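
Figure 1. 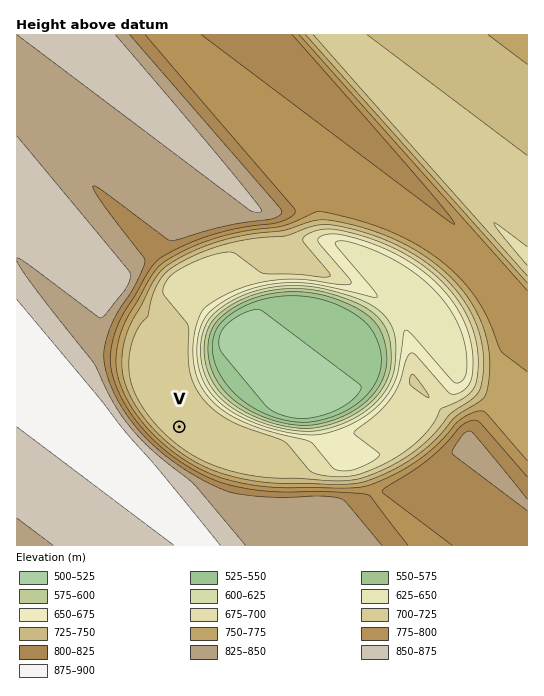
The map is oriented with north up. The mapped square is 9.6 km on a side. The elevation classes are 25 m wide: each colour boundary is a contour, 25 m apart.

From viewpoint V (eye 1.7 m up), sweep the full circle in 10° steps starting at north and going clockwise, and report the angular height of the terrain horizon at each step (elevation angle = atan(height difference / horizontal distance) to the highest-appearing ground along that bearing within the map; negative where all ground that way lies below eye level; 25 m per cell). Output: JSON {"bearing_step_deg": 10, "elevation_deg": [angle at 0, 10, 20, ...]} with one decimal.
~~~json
{"bearing_step_deg": 10, "elevation_deg": [2.0, 2.0, 2.0, 1.0, 0.9, 0.9, 0.8, 0.8, 0.6, 1.2, 1.4, 1.5, 2.8, 3.4, 4.3, 5.5, 7.0, 8.4, 9.8, 10.9, 11.7, 12.2, 12.4, 12.3, 11.9, 11.2, 10.3, 9.1, 7.8, 6.4, 5.1, 4.0, 3.5, 3.3, 3.0, 2.1]}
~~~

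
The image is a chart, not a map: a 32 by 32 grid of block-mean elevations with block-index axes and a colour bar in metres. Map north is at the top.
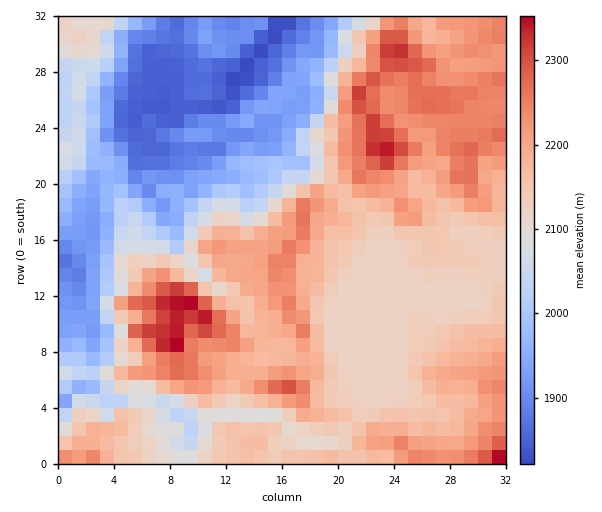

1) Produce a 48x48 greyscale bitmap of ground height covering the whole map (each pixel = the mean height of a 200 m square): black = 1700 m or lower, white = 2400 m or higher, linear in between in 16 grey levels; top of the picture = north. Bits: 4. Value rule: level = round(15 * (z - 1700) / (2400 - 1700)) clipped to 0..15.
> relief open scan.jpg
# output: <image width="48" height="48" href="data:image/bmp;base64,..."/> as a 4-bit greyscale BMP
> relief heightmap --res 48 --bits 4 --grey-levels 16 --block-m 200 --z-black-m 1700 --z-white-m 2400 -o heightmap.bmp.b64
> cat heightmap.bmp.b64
<image width="48" height="48" href="data:image/bmp;base64,Qk32BAAAAAAAAHYAAAAoAAAAMAAAADAAAAABAAQAAAAAAIAEAAATCwAAEwsAABAAAAAAAAAAAAAAABEREQAiIiIAMzMzAERERABVVVUAZmZmAHd3dwCIiIgAmZmZAKqqqgC7u7sAzMzMAN3d3QDu7u4A////AMy8yqqpmZiZmqqqmqqqqqqqqrvMy8zN3rq7uqmZmIeJmaqqmamZmpqrqry7u7vM3ZqqqqqZmId4mqqqqZmIiZqru8uru6u7zImquqqZiZd4mqqqqpiZmZmru7qqqqq7zIiqmaqZiId3iZmZmZmqqqmaqqqqqqq7vHipd6qZmHeJmIiIiJq7qqqZmqqqqqq7u1aYZ3iZh3iaqZmZqqu6qZmZmZmZqqqru1V4aId3eamrqpqrzN26qZmZmZmaqqq7u4ZWaJmZq7vLuqq7zN3KqZmZmZmqq7q7zIh3iau8zMzLy7q7u8u7qZmZmZmqu7u7u3h2eKuqu8zLu7qqqrq7qZmZmZmqqru7u2dmZ4mbzM3Lu7qqqqq7qZmZmZmqqqqqu2ZlZ4qs3u3Lu8u6qqq6mZmZmZmZqqqqq1VlVovN7u3MzMyququ6mZmZmZmZqqqqqlVVVnrd3e3d3MuqurzKmZmZmZmZmqqqqlVVV5m8ze3e3Lqqqry6mZmZmZmZmZmZmlVVabvM3u7uy7qqq8y6mZmZmZmZmZmZmlVFaKzc3u7tuqmru8uqmZmZmZmZmZmZmlRFZ4m7ze7bmZq7vMqqqZmZmZmZmZmZmkRFZ3ibzLupiqu7vMqqqZmZmZmZmZmZmURFZ4qqu6mIm7u7vMuqqpmZmZmZmZmZmURFZ4qZqqiJq7u7vMuqqpmZmZmZmZmZmTRFVomIiIequ7u7vMu6qpmZmZmaqZmZmUVVVoiIiHebu7u7u8y6qqqZmZmaqZmZmVVVVniId2eJu7qru7zLqqqpmZmZqZmZmVVVVniHZleImqmZq7vLqqqpmaqqqZmZqmVVVnd3ZVZ4iZiImrzLq6qqqry6qpqqqmZVVnd2VVZ3iIh3iazLuqqqqru6qqq7umZVVndlRWZneIdniJrMuqqrq7uqqqvLumZVVmZUVlVVZmZnd4maqqq7u7qqq7zLqndlVmVFVUVVVVZmZ3eJmqvMu7qqu8zLqndlVmREREVVZmZmZ3d4mrzMzLqqq83Lq4h2ZmQzRERERWZmZmZnmrzM3tu7u8zLu4h2ZlQzMzRERFZVVVd4mrzN7t3LvMzMu3h2VUQzNEVUREVEVWeImrzN7dy7vMzMzHiHVEMzRERVVERERVZ5qrzN3cu7zMzMzHd3ZTM0QzRFVVVURVVnmrzN3Lu7vMzMzHd3ZTMzMzMzM0VlVVVWirzNzLzMzMzMzHd2ZDMzMzMzMzRVVVVVaL3cy8zMzMzMzHiHVEMzMzNEMzNEVVVVaLzsy8zMzMzMzHiHZUMzMzNEMzMzRVVWeKzdzMzMzMzMzHeHZkQzMzM0MzIzNFVWeavN3MzMu7u7zHeIdlQzMzM0MzMzNFVWZ5q8zdzMy7u7u4iIiGUzMzNEREMjM0VVZ4mrzd7cy7u7u5mZh2QzMzNEVVQyM0RUVnir3d3Lu7zMu5mZh1RERERFVERDIzREVomrzdy6qru8zJmZmHVVRERFVERUMjRFVnmavMy6q7u7zJmZmYZlRDRFRERFQiNERWeIm8uqu7u7zA=="/>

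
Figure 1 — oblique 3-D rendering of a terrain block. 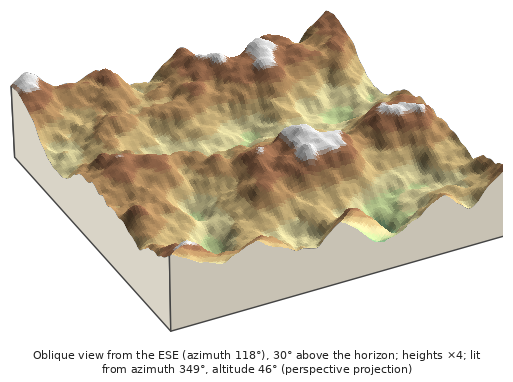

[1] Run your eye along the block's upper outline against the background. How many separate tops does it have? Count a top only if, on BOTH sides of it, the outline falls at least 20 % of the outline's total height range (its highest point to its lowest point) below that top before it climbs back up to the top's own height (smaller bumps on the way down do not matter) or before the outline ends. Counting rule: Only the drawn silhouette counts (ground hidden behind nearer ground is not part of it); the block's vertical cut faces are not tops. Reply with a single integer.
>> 1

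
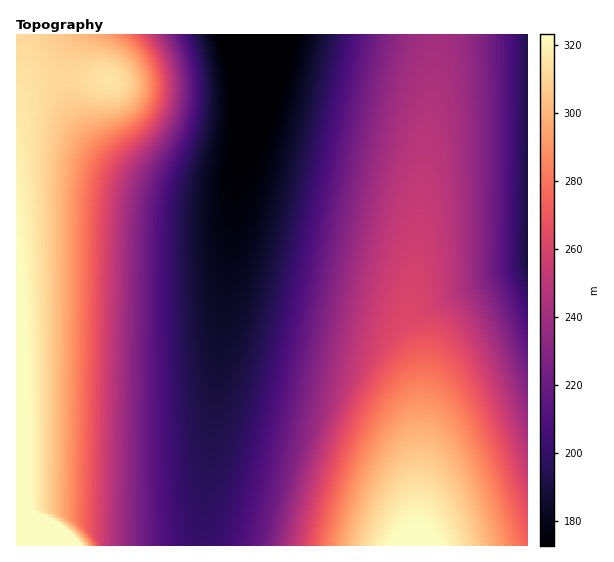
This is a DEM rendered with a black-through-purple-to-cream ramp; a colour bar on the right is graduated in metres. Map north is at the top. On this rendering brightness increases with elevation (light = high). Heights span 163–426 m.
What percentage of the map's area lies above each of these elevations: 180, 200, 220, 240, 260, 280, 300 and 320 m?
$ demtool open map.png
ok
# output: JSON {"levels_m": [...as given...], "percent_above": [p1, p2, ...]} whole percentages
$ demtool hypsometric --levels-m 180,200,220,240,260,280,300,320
{"levels_m": [180, 200, 220, 240, 260, 280, 300, 320], "percent_above": [94, 79, 65, 50, 34, 24, 15, 3]}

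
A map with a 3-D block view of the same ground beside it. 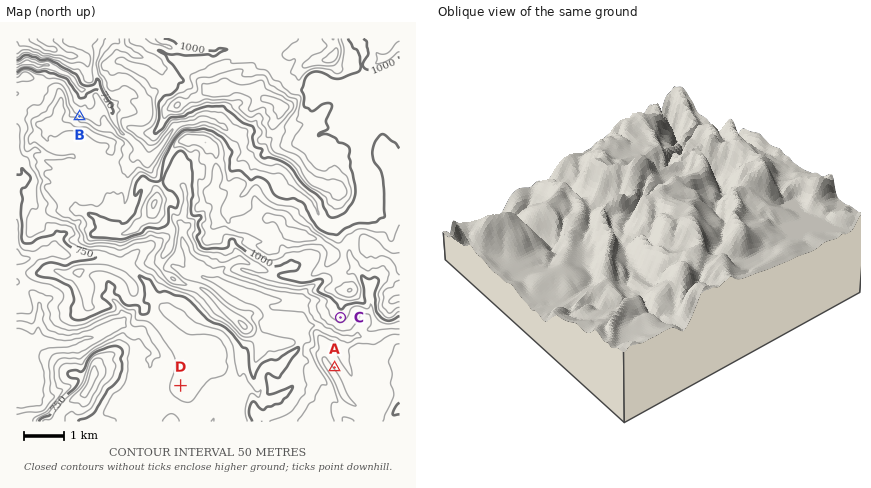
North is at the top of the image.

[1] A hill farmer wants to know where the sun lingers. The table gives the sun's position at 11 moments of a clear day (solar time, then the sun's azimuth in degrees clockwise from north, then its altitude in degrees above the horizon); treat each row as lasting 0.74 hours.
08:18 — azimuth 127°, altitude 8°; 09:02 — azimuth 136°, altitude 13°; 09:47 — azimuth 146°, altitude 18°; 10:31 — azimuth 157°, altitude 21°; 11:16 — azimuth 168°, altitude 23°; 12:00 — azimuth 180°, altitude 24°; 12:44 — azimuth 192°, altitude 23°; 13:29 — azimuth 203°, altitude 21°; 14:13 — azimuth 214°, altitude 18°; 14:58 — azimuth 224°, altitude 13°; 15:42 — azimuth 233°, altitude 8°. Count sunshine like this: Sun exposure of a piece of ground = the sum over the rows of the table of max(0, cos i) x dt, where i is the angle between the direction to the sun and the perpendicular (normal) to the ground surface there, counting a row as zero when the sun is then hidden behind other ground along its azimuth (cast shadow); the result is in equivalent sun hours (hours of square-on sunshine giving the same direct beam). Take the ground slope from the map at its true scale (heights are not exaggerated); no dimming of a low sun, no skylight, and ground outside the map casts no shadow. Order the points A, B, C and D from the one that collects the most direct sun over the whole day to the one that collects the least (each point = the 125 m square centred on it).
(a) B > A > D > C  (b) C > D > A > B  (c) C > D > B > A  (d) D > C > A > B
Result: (b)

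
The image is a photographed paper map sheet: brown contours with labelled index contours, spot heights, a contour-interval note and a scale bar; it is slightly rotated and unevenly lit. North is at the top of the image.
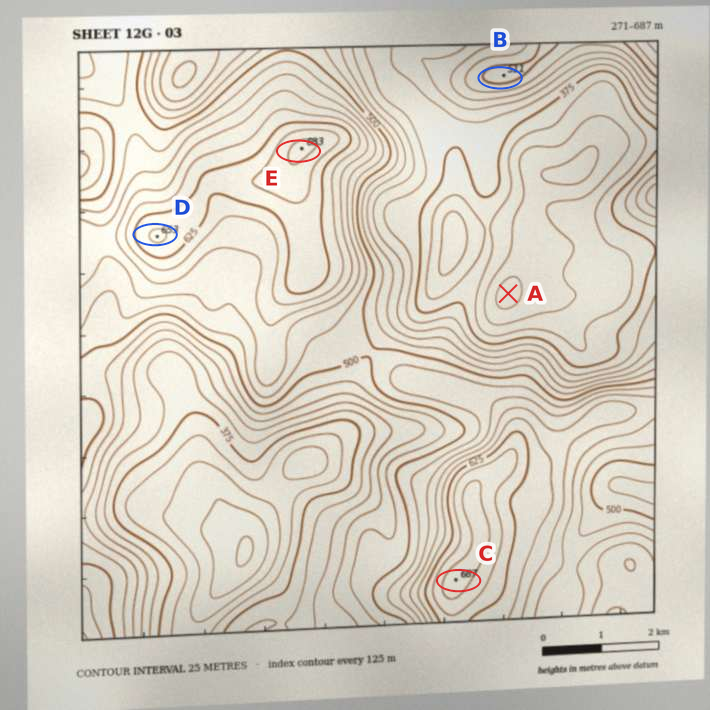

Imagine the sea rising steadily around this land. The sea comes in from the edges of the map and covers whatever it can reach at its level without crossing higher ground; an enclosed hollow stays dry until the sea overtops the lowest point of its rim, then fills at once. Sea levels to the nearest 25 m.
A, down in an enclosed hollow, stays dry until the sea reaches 375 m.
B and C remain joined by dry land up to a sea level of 400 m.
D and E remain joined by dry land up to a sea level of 625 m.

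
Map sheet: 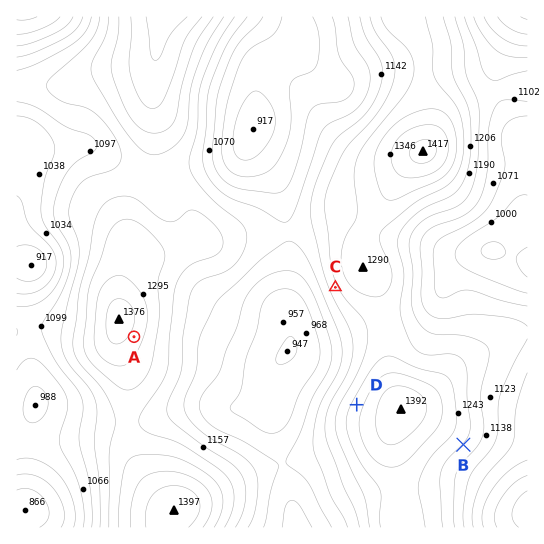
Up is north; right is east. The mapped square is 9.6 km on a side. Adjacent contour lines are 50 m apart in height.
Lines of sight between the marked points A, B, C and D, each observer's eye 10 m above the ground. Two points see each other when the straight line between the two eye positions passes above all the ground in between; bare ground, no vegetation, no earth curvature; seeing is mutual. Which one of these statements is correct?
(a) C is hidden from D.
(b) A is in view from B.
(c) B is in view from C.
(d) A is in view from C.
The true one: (d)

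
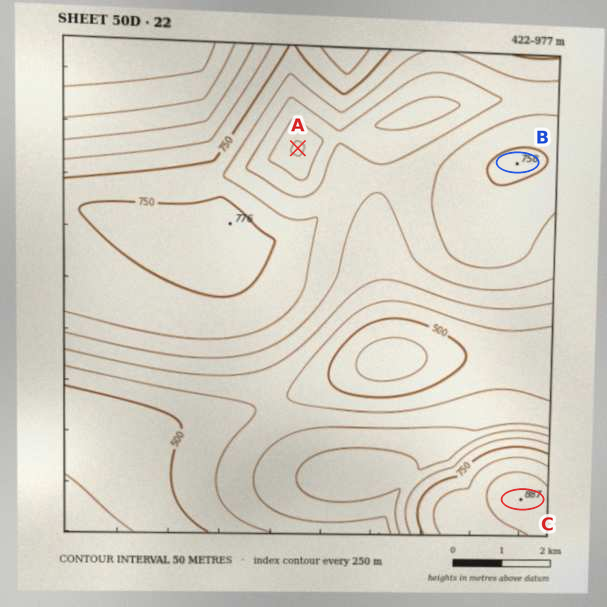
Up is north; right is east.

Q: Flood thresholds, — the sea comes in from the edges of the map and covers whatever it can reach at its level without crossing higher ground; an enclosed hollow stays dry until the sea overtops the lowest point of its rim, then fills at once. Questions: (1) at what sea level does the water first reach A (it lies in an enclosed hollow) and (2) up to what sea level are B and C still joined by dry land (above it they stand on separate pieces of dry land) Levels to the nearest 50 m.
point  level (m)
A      650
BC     550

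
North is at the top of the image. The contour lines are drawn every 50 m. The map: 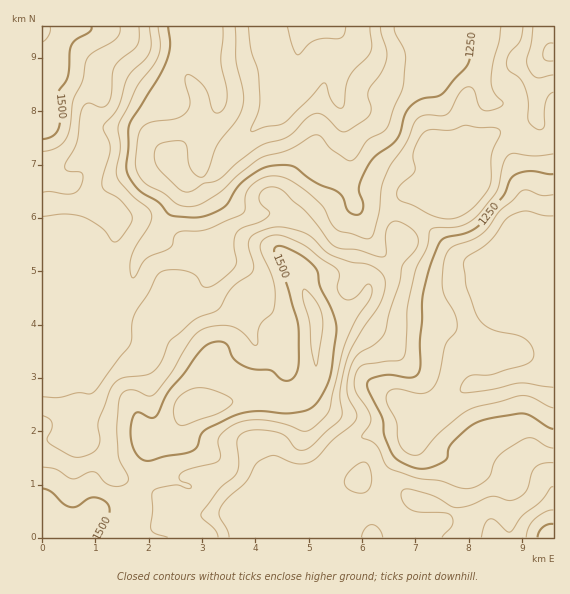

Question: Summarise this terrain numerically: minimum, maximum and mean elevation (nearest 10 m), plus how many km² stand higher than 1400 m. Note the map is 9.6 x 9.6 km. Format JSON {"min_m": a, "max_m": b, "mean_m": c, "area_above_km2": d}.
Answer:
{"min_m": 1050, "max_m": 1580, "mean_m": 1320, "area_above_km2": 23.0}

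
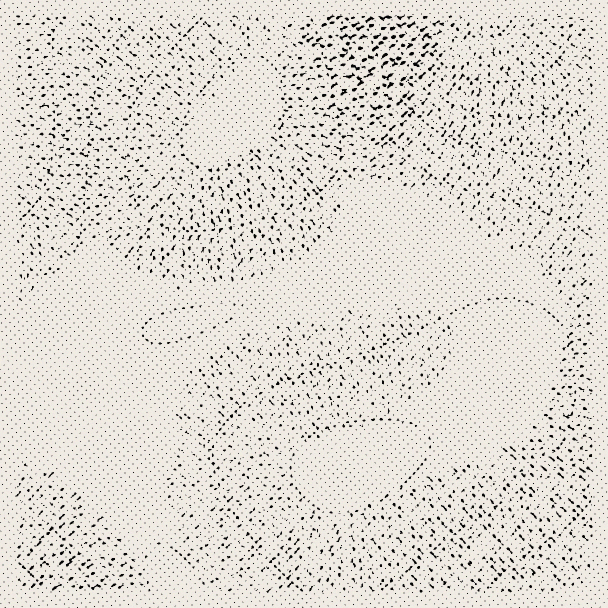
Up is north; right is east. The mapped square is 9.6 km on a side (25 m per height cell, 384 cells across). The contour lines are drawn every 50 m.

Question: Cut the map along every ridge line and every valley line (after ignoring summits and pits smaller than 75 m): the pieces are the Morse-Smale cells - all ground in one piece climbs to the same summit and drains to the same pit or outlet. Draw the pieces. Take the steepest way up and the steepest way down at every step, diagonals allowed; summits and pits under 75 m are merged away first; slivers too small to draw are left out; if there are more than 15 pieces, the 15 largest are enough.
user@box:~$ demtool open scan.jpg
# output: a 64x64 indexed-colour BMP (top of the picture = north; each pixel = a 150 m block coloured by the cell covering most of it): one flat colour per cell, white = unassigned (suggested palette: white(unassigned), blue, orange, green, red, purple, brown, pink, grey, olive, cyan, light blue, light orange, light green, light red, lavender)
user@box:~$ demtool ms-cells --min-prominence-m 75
<image width="64" height="64" href="data:image/bmp;base64,Qk12CAAAAAAAAHYAAAAoAAAAQAAAAEAAAAABAAQAAAAAAAAIAAATCwAAEwsAABAAAAAAAAAA////ALR3HwAOf/8ALKAsACgn1gC9Z5QAS1aMAMJ34wB/f38AIr28AM++FwDox64AeLv/AIrfmACWmP8A1bDFAFVVVVVVVVVVVREREREREREREUREREREREREREREREREVVVVVVVVVVVRERERERERERERRERERERERERERERERERVVVVVVVVVVVERERERERERERFERERERERERERERERERFVVVVVVVVVVEREREREREREREUREREREREREREREREREVVVVVVVVVVURERERERERERERRERERERERERERERERERVVVVVVVVVURERERERERERERFERERERERERERERERERFVVVVVVVVVREREREREREREREUREREREREREREREREREVVVVVVVVVRERERERERERERERRERERERERERERERERERVVVVVVVVVERERERERERERERFERERERERERERERERERFVVVVVVVVEREREREREREREREUREREREREREREREREREVVVVVVVVURERERERERERERERRERERERERERERERERERVVVVVVVURERERERERERERERFERERERERERERERERERFVVVVVVVREREREREREREREREUREREREREREREREREREVVVVVVVRERERERERERERERERRERERERERERERERERERVVVVVVVERERERERERERERERERRERERERERERERERERFVVVVVVERERERERERERERERERERFEREREREREREREREVVVVVVUREREREREREREREREREREREURERERERERERERVVVVVVRERERERERERERERERERERERERRERERERERERFVVVVVVERERERERERERERERERERERERETREREREREREVVVVVVUREREREREREREREREREREREREREzRERERERERVVVVVVRERERERERERERERERERERERERERM0RERERERFVVVVVVERERERERERERERERERERERERERETM0REREREVVVVVVVRERERERERERERERERERERERERERMzNERERERVVVVVVVEREREREREREREREREREREREREREzMzNERERFVVVVVVVRERERERERERERERERERERERERETMzMzM0REVVVVVVVVERERERERERERERERERERERERERMzMzMzMzNVVVVVVVVREREREREREREREREREREREREREzMzMzMzM1VVVVVVVVURERERERERERERERERERERERETMzMzMzMzVVVVVVVVVVERERERERERERERERERERERETMzMzMzMzNVVVVVVVVSIiERERERERERERERERERERERMzMzMzMzM1VVVVVVVSIiIiIhEREREREREREREREREREzMzMzMzMzVVVVVVUiIiIiIiIiIREREREREREREREREzMzMzMzMzNVVVVVUiIiIiIiIiIiIiERERERERERERETMzMzMzMzM1VVVVUiIiIiIiIiIiIiIiIRERERERERETMzMzMzMzMzVVVVUiIiIiIiIiIiIiIiIiIhERERERERMzMzMzMzMzNVVVUiIiIiIiIiIiIiIiIiIiIhERERERMzMzMzMzMzM1VVUiIiIiIiIiIiIiIiIiIiIiIRERERMzMzMzMzMzMzVVUiIiIiIiIiIiIiIiIiIiIiIiERERMzMzMzMzMzMzNVVSIiIiIiIiIiIiIiIiIiIiIiIhERMzMzMzMzMzMzM1VSIiIiIiIiIiIiIiIiIiIiIiIiIRMzMzMzMzMzMzMzVSIiIiIiIiIiIiIiIiIiIiIiIiIiMzMzMzMzMzMzMzNSIiIiIiIiIiIiIiIiIiIiIiIiIiZjMzMzMzMzMzMzMyIiIiIiIiIiIiIiIiIiIiIiIiImZmYzMzMzMzMzMzMzIiIiIiIiIiIiIiIiIiIiIiIiImZmZmMzMzMzMzMzMzMiIiIiIiIiIiIiIiIiIiIiIiImZmZmYzMzMzMzMzMzMyIiIiIiIiIiIiIiIiIiIiIiImZmZmZmMzMzMzMzMzMzIiIiIiIiIiIiIiIiIiIiIiJmZmZmZmYzMzMzMzMzMzMiIiIiIiIiIiIiIiIiIiIiJmZmZmZmZmMzMzMzMzMzMyIiIiIiIiIiIiIiIiIiIiZmZmZmZmZmYzMzMzMzMzMzIiIiIiIiIiIiIiIiIiIiZmZmZmZmZmZmMzMzMzMzMzMiIiIiIiIiIiIiIiIiImZmZmZmZmZmZmYzMzMzMzMzMyIiIiIiIiIiIiIiIiImZmZmZmZmZmZmZmMzMzMzMzMzIiIiIiIiIiIiIiIiJmZmZmZmZmZmZmZmYzMzMzMzMzMiIiIiIiIiIiIiIiImZmZmZmZmZmZmZmZmMzMzMzMzMyIiIiIiIiIiIiIiIiZmZmZmZmZmZmZmZmYzMzMzMzMzIiIiIiIiIiIiIiIiImZmZmZmZmZmZmZmZjMzMzMzMzMiIiIiIiIiIiIiIiIiZmZmZmZmZmZmZmZmYzMzMzMzMyIiIiIiIiIiIiIiIiImZmZmZmZmZmZmZmZjMzMzMzMzIiIiIiIiIiIiIiIiIiZmZmZmZmZmZmZmZmMzMzMzMzMiIiIiIiIiIiIiIiIiJmZmZmZmZmZmZmZmYzMzMzMzMyIiIiIiIiIiIiIiIiImZmZmZmZmZmZmZmZjMzMzMzMzIiIiIiIiIiIiIiIiIiZmZmZmZmZmZmZmZmYzMzMzMzMiIiIiIiIiIiIiIiIiJmZmZmZmZmZmZmZmZjMzM3d3dyIiIiIiIiIiIiIiIiIiZmZmZmZmZmZmZmZmMzd3d3d3"/>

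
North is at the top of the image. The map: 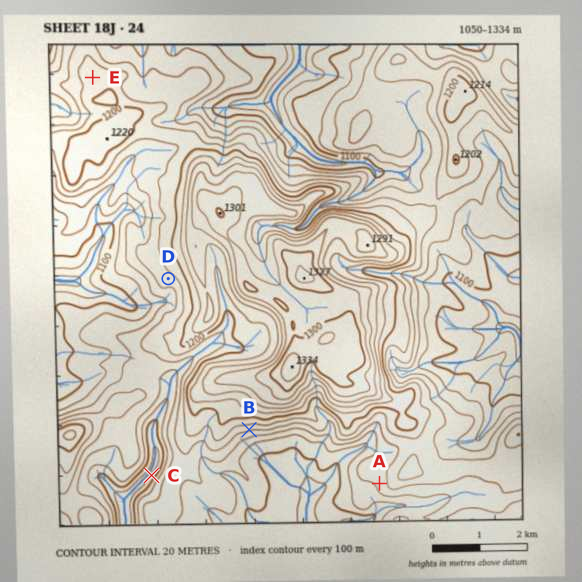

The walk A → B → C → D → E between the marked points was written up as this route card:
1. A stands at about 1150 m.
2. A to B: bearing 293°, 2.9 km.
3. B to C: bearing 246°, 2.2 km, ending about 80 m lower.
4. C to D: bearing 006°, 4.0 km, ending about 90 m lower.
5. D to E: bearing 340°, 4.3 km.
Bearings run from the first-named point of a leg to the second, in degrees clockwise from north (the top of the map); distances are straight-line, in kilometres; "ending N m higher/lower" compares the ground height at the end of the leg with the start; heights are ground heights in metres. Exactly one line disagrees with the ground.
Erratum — Line 4: it should read "ending about 90 m higher".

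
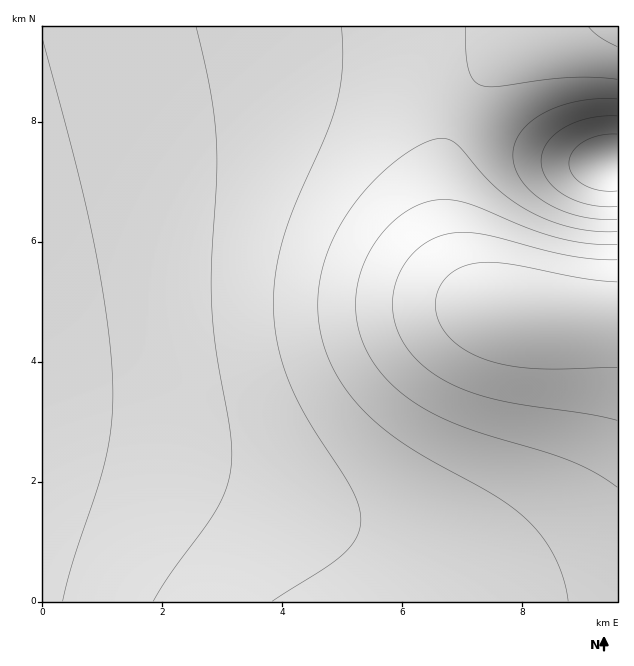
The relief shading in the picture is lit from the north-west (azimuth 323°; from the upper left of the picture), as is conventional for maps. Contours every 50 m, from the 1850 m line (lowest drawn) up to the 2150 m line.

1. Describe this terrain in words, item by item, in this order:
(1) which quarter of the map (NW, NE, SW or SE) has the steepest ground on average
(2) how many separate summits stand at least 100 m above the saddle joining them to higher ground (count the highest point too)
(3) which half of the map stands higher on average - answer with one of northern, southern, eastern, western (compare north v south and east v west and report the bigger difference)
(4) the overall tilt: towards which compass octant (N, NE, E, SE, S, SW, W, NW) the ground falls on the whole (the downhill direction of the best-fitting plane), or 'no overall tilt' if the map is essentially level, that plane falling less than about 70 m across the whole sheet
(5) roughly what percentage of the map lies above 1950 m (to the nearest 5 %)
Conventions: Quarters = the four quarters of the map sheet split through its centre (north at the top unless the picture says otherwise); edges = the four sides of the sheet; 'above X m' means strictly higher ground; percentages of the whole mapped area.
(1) The north-east quarter is the steepest part of the map.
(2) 1 summit rises at least 100 m above its surroundings.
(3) Taken as a whole, the eastern half is higher than the western.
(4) Overall the map slopes down towards the west.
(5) About 50 % of the map lies above 1950 m.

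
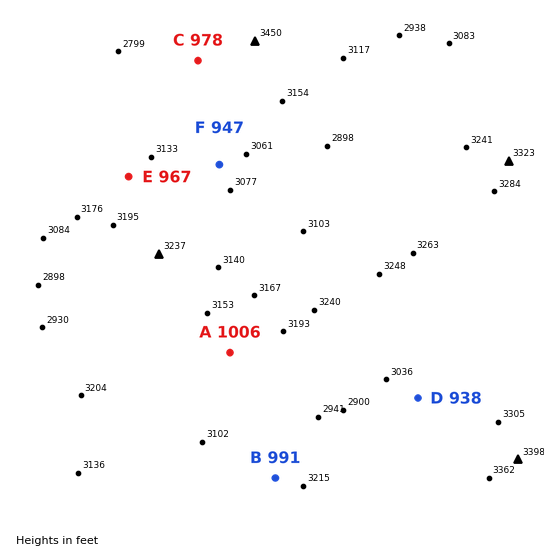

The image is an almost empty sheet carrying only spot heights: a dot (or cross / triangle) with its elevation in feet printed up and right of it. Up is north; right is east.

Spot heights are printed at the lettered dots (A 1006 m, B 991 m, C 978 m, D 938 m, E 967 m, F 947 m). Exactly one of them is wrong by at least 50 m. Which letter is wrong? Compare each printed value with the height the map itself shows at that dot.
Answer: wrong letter A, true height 944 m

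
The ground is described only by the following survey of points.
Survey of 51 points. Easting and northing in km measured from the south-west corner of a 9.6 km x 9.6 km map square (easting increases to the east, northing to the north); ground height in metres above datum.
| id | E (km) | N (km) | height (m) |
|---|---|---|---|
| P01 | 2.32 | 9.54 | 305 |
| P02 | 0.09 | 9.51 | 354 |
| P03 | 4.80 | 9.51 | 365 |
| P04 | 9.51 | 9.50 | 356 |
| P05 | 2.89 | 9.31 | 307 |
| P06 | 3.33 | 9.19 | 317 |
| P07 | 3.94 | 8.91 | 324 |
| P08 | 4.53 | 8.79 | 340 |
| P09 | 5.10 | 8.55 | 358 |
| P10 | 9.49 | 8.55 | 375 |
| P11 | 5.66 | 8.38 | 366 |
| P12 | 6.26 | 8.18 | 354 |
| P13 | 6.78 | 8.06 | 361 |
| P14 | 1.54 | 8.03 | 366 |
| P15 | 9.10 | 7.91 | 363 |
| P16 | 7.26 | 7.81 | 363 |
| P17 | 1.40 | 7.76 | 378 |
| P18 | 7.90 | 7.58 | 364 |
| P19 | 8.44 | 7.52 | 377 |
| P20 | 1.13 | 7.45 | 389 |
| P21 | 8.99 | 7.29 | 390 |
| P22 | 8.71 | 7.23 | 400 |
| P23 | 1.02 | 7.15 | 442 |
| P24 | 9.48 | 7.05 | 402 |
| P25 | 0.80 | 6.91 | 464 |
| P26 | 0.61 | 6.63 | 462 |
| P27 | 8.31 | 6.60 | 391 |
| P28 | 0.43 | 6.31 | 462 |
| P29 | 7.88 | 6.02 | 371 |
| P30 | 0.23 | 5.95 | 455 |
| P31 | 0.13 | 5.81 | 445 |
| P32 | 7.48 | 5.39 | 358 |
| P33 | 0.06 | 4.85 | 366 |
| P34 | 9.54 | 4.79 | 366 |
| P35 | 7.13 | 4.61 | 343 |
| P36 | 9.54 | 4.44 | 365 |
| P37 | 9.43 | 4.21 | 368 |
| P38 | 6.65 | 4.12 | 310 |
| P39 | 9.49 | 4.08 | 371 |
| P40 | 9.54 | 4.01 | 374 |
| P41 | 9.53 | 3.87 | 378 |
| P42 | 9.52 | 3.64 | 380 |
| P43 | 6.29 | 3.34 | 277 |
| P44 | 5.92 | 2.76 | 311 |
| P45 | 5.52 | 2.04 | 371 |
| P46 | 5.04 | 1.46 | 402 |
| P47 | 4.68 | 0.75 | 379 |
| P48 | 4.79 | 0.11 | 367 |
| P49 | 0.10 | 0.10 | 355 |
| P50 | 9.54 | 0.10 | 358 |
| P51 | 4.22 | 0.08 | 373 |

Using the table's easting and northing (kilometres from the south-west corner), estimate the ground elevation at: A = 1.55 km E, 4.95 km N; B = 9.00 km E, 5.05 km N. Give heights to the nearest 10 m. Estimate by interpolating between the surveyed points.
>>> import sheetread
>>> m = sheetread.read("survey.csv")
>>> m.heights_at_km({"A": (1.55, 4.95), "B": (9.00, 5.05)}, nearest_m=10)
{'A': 360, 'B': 370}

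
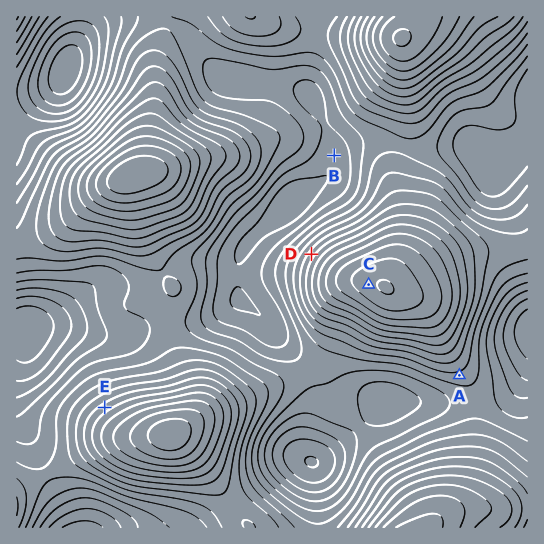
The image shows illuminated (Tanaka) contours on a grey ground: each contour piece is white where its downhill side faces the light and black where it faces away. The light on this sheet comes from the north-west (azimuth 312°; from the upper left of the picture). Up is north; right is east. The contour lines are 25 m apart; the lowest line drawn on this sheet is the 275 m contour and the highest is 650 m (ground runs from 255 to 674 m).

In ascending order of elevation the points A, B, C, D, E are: B A D E C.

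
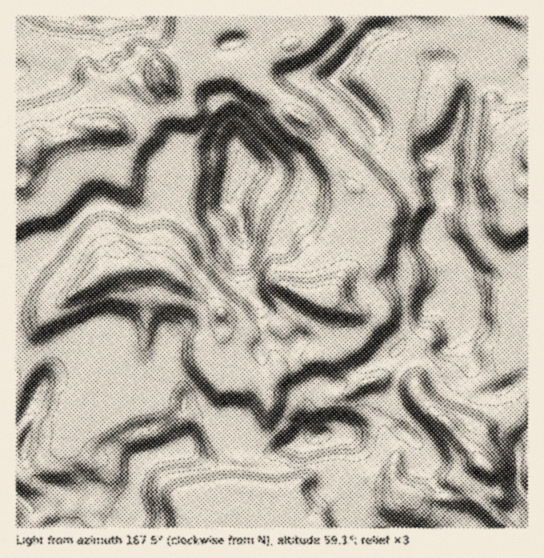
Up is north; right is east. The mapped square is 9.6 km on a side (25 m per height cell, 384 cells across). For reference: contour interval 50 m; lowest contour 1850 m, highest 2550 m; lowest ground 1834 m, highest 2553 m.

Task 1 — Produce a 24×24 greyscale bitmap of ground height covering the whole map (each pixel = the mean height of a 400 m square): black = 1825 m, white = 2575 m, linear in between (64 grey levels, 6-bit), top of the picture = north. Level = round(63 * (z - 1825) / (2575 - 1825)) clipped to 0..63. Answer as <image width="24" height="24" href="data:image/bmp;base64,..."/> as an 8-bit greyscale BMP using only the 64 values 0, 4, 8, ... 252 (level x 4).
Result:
<image width="24" height="24" href="data:image/bmp;base64,Qk12BgAAAAAAADYEAAAoAAAAGAAAABgAAAABAAgAAAAAAEACAAATCwAAEwsAAAABAAAAAAAAAAAAAAEBAQACAgIAAwMDAAQEBAAFBQUABgYGAAcHBwAICAgACQkJAAoKCgALCwsADAwMAA0NDQAODg4ADw8PABAQEAAREREAEhISABMTEwAUFBQAFRUVABYWFgAXFxcAGBgYABkZGQAaGhoAGxsbABwcHAAdHR0AHh4eAB8fHwAgICAAISEhACIiIgAjIyMAJCQkACUlJQAmJiYAJycnACgoKAApKSkAKioqACsrKwAsLCwALS0tAC4uLgAvLy8AMDAwADExMQAyMjIAMzMzADQ0NAA1NTUANjY2ADc3NwA4ODgAOTk5ADo6OgA7OzsAPDw8AD09PQA+Pj4APz8/AEBAQABBQUEAQkJCAENDQwBEREQARUVFAEZGRgBHR0cASEhIAElJSQBKSkoAS0tLAExMTABNTU0ATk5OAE9PTwBQUFAAUVFRAFJSUgBTU1MAVFRUAFVVVQBWVlYAV1dXAFhYWABZWVkAWlpaAFtbWwBcXFwAXV1dAF5eXgBfX18AYGBgAGFhYQBiYmIAY2NjAGRkZABlZWUAZmZmAGdnZwBoaGgAaWlpAGpqagBra2sAbGxsAG1tbQBubm4Ab29vAHBwcABxcXEAcnJyAHNzcwB0dHQAdXV1AHZ2dgB3d3cAeHh4AHl5eQB6enoAe3t7AHx8fAB9fX0Afn5+AH9/fwCAgIAAgYGBAIKCggCDg4MAhISEAIWFhQCGhoYAh4eHAIiIiACJiYkAioqKAIuLiwCMjIwAjY2NAI6OjgCPj48AkJCQAJGRkQCSkpIAk5OTAJSUlACVlZUAlpaWAJeXlwCYmJgAmZmZAJqamgCbm5sAnJycAJ2dnQCenp4An5+fAKCgoAChoaEAoqKiAKOjowCkpKQApaWlAKampgCnp6cAqKioAKmpqQCqqqoAq6urAKysrACtra0Arq6uAK+vrwCwsLAAsbGxALKysgCzs7MAtLS0ALW1tQC2trYAt7e3ALi4uAC5ubkAurq6ALu7uwC8vLwAvb29AL6+vgC/v78AwMDAAMHBwQDCwsIAw8PDAMTExADFxcUAxsbGAMfHxwDIyMgAycnJAMrKygDLy8sAzMzMAM3NzQDOzs4Az8/PANDQ0ADR0dEA0tLSANPT0wDU1NQA1dXVANbW1gDX19cA2NjYANnZ2QDa2toA29vbANzc3ADd3d0A3t7eAN/f3wDg4OAA4eHhAOLi4gDj4+MA5OTkAOXl5QDm5uYA5+fnAOjo6ADp6ekA6urqAOvr6wDs7OwA7e3tAO7u7gDv7+8A8PDwAPHx8QDy8vIA8/PzAPT09AD19fUA9vb2APf39wD4+PgA+fn5APr6+gD7+/sA/Pz8AP39/QD+/v4A////AKCssKywtJBMQEBAPDxAWHx4aFxkdHBceKikrKistIhIQEBAQEBMcHx0UEhYVERIjIyQkJiYtJh8bGBcZGRgeHx4WGhsSCwwmJyAfISUrLS0pHx4fJSonJSEdHh4RCBInJyEfHyEjJSklHx8eIi4xLSQgIBcLDhkjJyQfHx8fICIgHh0WGyIjIyAfGg8TGh8fJScfHx8fHyAdEhIRFx4eGxodExggIiMhICMfHx8fHx4UEBASEhUWFxwdGx4jJSAgHh4fHx8dHR0SDxAUFBMQEBUfHyIrKCAfGhQaHh8bGhwTDQ8UEREODQ8XIScuLSIfGRANERUTEhIPDRUaDwcCBg4UIi0uLSEfHhMNBQkMDQoOFyAXCAcFCREYICouLCIfHxwRCQUGCAsVJCwfFREPDhAWISsuKB8fHR8aDwwPDxEcKzMoHhcREBATIy4rIRoXERQbGRYcHB0jMTgrIB0UEBARHiwnHhQQDg8SGxoZHh8kNzswJh8XDw8THiorHRIPCQ4QERAUHh8iNT01Kx8VDxEbICsrGhAOBAoODw8RHB8iMzw0JhoQERsfIiwrHREMCQoKBwcOFBweLjUmFw4RGyEhISQqHhIPExAOCwwQEBAUIiYaDw4ZISYgHx8nIBcVHhwXEBAPCgwTGhYRExsiJiIfHyAiIB0fIB8dFBQPBg0QEBAQFh0kJiAfHyEgHx8fHx8eHh4WExEQEhIQDxEaJCMfHx8fHx8fISYoKSgmIBMPEBAQDxARHSQjHx4fHx4dA=="/>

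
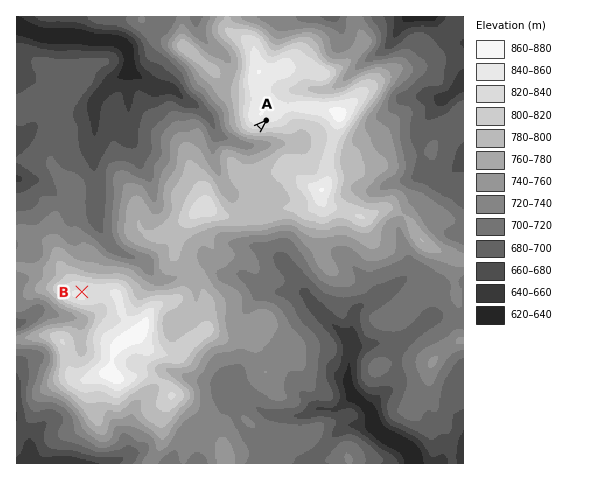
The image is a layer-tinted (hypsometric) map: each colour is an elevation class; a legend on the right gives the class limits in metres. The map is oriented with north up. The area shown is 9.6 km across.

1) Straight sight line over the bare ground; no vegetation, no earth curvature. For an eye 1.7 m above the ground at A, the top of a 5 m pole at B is in view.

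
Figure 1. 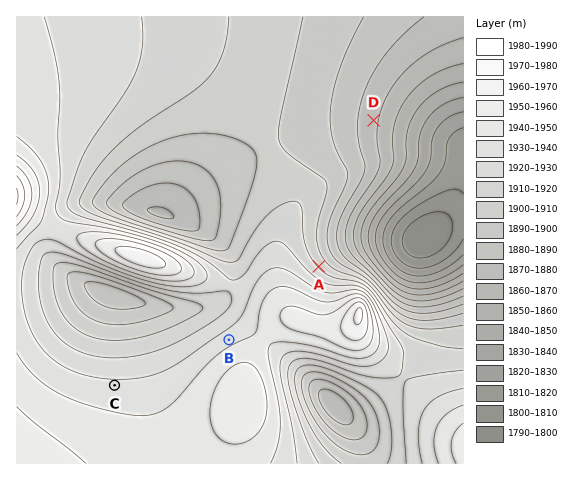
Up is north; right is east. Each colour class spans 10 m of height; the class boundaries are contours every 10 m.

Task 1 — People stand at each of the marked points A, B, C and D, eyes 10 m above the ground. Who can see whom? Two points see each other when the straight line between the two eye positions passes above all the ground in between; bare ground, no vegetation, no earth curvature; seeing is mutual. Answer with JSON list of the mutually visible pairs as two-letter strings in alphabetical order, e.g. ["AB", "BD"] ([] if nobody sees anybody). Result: ["AD", "BC"]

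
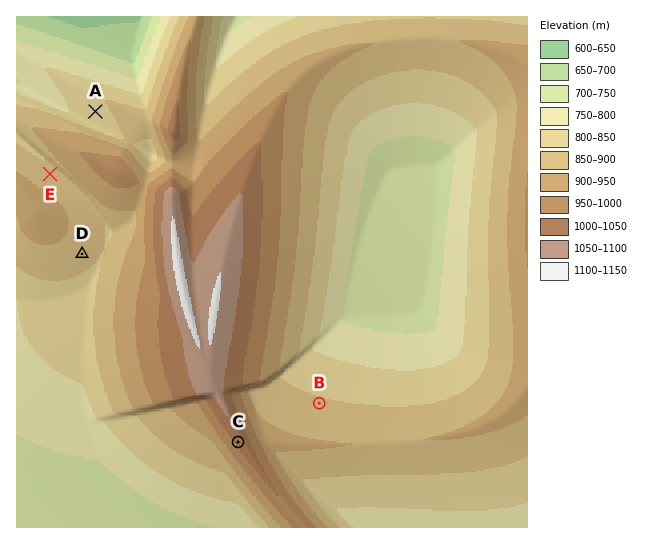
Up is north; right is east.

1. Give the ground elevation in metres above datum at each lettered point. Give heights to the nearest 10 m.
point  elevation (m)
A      830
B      860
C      1020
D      870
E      860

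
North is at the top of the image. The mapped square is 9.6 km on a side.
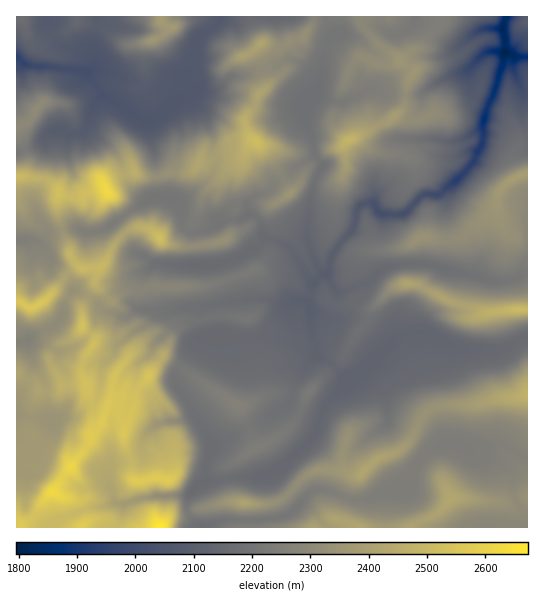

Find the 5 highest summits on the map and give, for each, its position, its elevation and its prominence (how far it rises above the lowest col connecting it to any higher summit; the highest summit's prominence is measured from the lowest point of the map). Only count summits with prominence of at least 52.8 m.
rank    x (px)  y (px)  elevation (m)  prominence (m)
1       53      491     2625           130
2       107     191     2622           280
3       135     481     2572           86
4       33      307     2557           184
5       82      326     2538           66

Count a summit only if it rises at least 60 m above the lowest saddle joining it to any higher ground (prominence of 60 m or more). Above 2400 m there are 13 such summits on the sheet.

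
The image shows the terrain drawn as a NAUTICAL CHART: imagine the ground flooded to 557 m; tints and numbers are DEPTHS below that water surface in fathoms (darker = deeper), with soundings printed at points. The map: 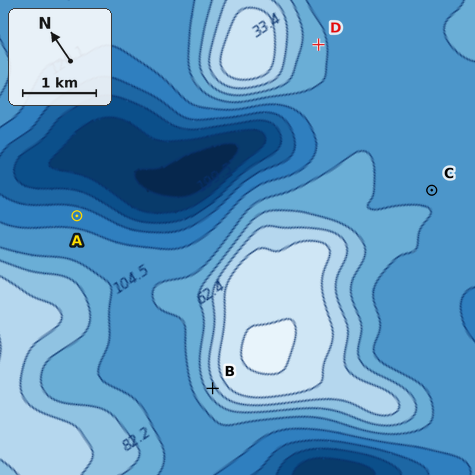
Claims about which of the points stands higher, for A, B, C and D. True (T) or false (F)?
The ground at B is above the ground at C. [T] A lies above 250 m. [T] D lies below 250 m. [F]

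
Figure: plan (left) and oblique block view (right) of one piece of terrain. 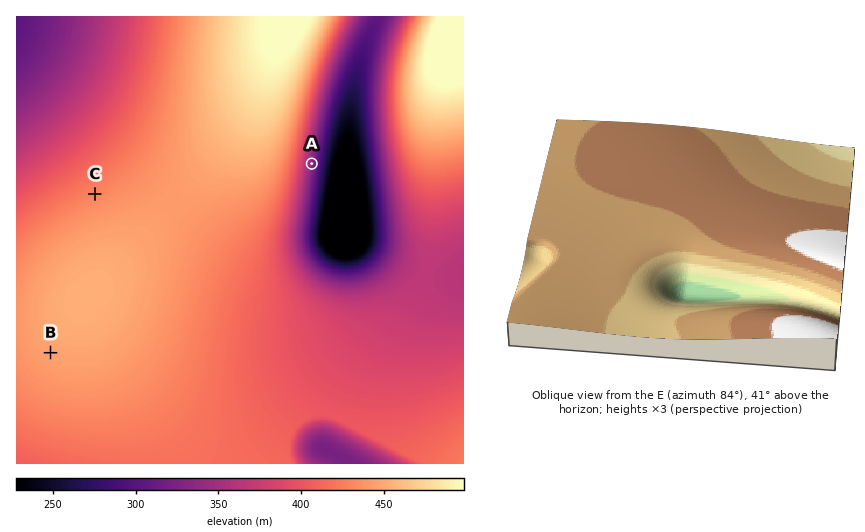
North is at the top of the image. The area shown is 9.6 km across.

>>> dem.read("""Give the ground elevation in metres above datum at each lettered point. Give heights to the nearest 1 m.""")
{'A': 334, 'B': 446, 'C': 429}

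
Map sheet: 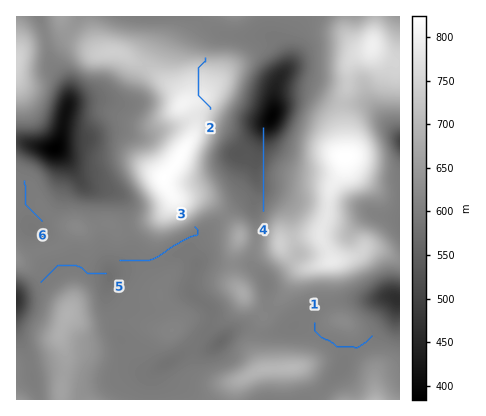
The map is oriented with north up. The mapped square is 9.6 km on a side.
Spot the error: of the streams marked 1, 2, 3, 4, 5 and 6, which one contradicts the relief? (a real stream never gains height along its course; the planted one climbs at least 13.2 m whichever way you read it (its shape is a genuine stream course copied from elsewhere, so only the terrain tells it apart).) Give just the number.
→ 2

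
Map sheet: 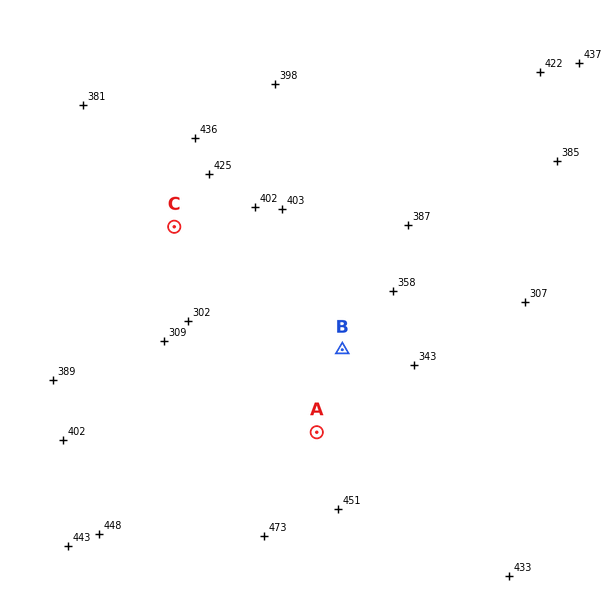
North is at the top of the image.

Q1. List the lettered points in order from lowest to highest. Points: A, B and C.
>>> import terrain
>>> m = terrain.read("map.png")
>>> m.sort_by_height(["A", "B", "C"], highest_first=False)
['B', 'C', 'A']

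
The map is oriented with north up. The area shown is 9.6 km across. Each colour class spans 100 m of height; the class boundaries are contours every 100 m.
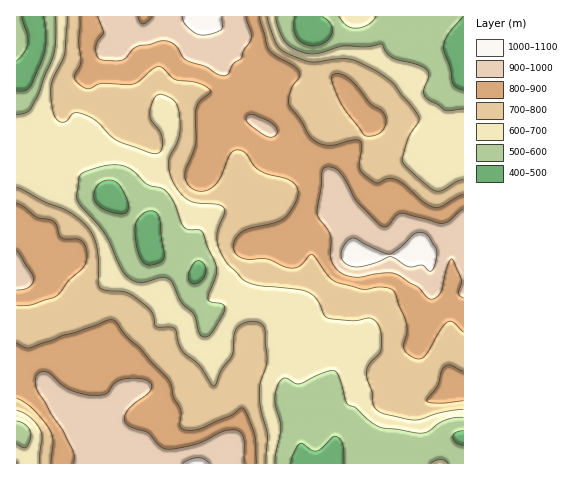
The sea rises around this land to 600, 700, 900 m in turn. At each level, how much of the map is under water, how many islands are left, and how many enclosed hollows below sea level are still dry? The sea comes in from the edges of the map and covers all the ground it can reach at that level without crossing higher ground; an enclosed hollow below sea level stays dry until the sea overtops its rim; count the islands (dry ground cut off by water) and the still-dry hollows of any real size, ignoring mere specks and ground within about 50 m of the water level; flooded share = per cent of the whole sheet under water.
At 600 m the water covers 11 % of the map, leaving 0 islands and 1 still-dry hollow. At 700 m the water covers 37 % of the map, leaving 0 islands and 0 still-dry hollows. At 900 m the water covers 87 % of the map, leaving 0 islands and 0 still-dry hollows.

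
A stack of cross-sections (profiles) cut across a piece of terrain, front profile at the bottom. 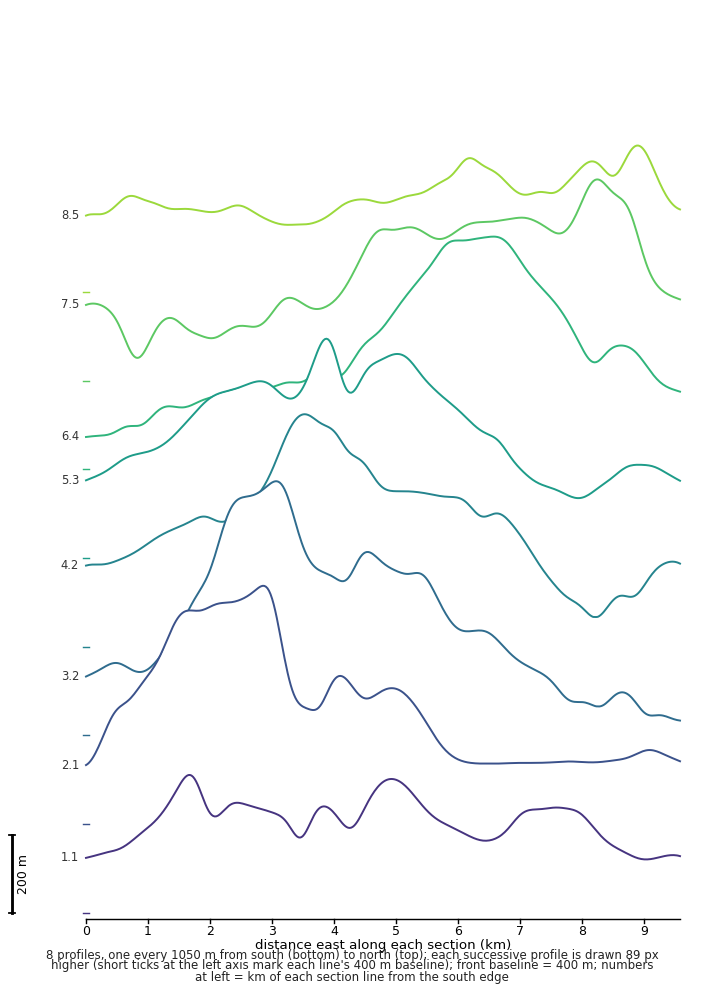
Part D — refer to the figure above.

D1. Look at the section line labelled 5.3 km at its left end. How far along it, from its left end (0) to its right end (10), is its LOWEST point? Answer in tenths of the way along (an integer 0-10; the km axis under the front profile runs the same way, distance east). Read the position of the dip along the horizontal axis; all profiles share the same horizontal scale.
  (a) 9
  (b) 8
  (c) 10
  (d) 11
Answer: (b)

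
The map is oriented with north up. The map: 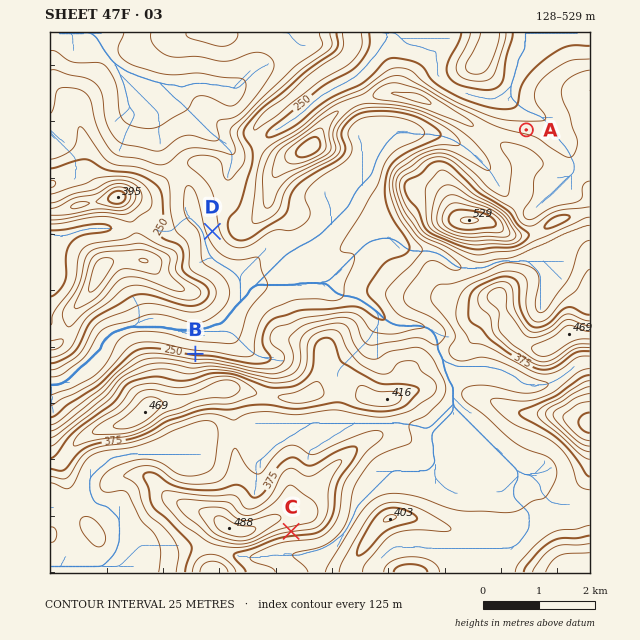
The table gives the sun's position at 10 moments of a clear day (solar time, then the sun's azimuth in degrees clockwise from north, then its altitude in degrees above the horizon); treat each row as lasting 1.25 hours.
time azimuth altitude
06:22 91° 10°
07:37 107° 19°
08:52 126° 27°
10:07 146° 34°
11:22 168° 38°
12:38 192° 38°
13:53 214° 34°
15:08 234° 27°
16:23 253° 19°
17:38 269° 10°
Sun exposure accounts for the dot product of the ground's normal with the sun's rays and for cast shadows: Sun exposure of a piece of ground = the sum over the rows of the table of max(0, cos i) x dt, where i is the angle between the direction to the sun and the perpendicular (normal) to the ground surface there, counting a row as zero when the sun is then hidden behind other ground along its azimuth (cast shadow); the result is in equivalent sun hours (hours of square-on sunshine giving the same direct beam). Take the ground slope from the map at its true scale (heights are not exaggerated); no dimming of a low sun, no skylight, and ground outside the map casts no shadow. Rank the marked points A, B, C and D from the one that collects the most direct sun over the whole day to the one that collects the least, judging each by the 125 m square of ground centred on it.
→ C > D > A > B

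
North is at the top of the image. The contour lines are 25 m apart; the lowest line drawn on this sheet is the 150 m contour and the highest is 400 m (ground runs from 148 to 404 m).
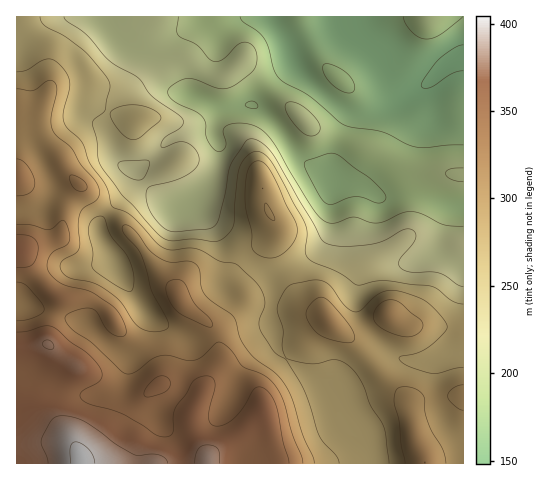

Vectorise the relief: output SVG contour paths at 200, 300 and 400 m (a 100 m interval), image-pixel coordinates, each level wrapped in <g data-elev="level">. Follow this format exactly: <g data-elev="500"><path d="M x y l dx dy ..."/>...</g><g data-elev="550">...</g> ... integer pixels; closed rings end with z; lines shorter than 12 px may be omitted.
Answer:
<g data-elev="200"><path d="M463 226l-19-1-21-11-12-3-9 2-16 8-8 2-8-1-16-5-18 6-8 0-7-4-7-8-39-66-8-10-7-6-16-6-9 0-7 2-4 2-1 4 3 12-1 4-4 4-6-1-8-12-1-14-4-7-6-5-23-11-5-6 0-5 8-7 12-5 8 2 22 8 7 1 6-2 22-17 4-8-1-9-5-9-8-2-6 3-15 15-5 2-5-1-16-16-18-10-1-4 1-14"/><path d="M463 168l-12 1-6 4 2 3 3 3 13 3"/><path d="M308 136l6 0 5-4 1-5-2-5-8-10-9-7-8-3-6 0-2 6 4 9 10 13z"/></g><g data-elev="300"><path d="M314 463l-1-7-11-23-9-33-6-12-10-14-21-14-8-10-8-11-4-18-4-6-20-14-7-7-4-8-2-16-4-6-7-3-17 1-10-3-12-9-16-21-6-4-4 1-1 3 2 5 13 14 4 7 11 36 16 31 1 4-2 3-10 3-11-1-8-5-18-25-17-13-12-6-21-4-7-5-3-6 1-4 3-4 12-6 3-5-1-24 2-11 4-6 13-8 2-4 0-6-4-9-15-16-8-16-15-11-5-7-1-13 6-27-2-7-3-3-4 1-12 8-4 2-15-2"/><path d="M446 463l-3-14-11-17-5-12-2-9-2-15-7-7-11-2-8 2-3 11 5 20 2 25 4 18"/><path d="M463 385l-10 3-5 8 1 3 4 5 6 5 4 1"/><path d="M342 342l7 1 5-2 1-5-3-7-24-29-6-3-6 2-6 6-3 6-1 5 3 6 5 8 6 5z"/><path d="M402 336l8 1 7-3 5-6 0-6-24-20-8-2-7 2-8 9-2 5 1 5 10 9z"/><path d="M271 220l3 1 0-4-5-11-4-3 0 9z"/></g><g data-elev="400"><path d="M95 463l-2-7-4-7-7-5-6-2-3 1-3 4 1 16"/></g>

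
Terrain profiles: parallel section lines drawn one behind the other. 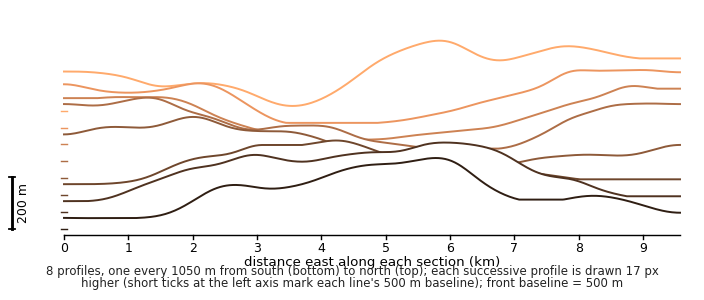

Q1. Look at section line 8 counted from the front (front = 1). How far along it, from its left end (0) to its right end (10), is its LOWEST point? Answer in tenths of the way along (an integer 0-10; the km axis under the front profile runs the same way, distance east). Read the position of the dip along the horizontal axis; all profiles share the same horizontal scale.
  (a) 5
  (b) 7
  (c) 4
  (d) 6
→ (c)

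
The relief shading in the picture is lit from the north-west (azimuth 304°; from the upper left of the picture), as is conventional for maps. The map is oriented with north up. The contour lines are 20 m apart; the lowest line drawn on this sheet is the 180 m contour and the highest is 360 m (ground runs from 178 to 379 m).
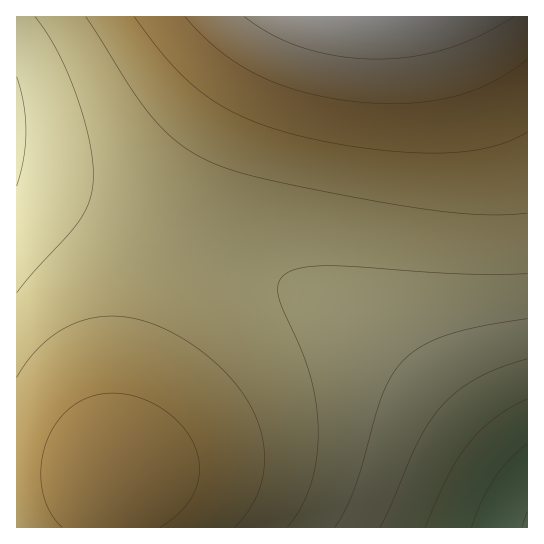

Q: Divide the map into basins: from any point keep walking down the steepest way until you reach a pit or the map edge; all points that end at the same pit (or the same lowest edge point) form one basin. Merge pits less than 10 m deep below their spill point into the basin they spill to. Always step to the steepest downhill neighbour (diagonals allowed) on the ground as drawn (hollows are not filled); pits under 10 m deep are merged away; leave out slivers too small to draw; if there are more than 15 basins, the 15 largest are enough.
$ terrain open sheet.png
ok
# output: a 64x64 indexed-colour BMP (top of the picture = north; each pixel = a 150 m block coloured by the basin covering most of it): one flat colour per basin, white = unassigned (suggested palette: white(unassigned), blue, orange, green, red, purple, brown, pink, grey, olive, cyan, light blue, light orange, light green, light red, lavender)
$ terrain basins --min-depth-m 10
<image width="64" height="64" href="data:image/bmp;base64,Qk12CAAAAAAAAHYAAAAoAAAAQAAAAEAAAAABAAQAAAAAAAAIAAATCwAAEwsAABAAAAAAAAAA////ALR3HwAOf/8ALKAsACgn1gC9Z5QAS1aMAMJ34wB/f38AIr28AM++FwDox64AeLv/AIrfmACWmP8A1bDFABERERERERERERERERERERERERERERERERERERERERERERERERERERERERERERERERERERERERERERERERERERERERERERERERERERERERERERERERERERERERERERERERERERERERERERERERERERERERERERERERERERERERERERERERERERERERERERERERERERERERERERERERERERERERERERERERERERERERERERERERERERERERERERERERERERERERERERERERERERERERERERERERERERERERERIiIiIiIiIREREREREREREREREREREREREREREREREREiIiIiIiIhERERERERERERERERERERERERERERERERESIiIiIiIiERERERERERERERERERERERERERERERERERIiIiIiIiIREREREREREREREREREREREREREREREREREiIiIiIiIhERERERERERERERERERERERERERERERERESIiIiIiIiERERERERERERERERERERERERERERERERERIiIiIiIiIREREREREREREREREREREREREREREREREREiIiIiIiIhERERERERERERERERERERERERERERERERESIiIiIiIiERERERERERERERERERERERERERERERERERIiIiIiIiIREREREREREREREREREREREREREREREREREiIiIiIiIiERERERERERERERERERERERERERERERERESIiIiIiIiIRERERERERERERERERERERERERERERERERIiIiIiIiIhEREREREREREREREREREREREREREREREREiIiIiIiIiERERERERERERERERERERERERERERERERESIiIiIiIiIRERERERERERERERERERERERERERERERERIiIiIiIiIiEREREREREREREREREREREREREREREREREiIiIiIiIiIRERERERERERERERERERERERERERERERESIiIiIiIiIhERERERERERERERERERERERERERERERERIiIiIiIiIiEREREREREREREREREREREREREREREREREiIiIiIiIiIRERERERERERERERERERERERERERERERESIiIiIiIiIiERERERERERERERERERERERERERERERERIiIiIiIiIiIREREREREREREREREREREREREREREREREiIiIiIiIiIhERERERERERERERERERERERERERERERESIiIiIiIiIiIRERERERERERERERERERERERERERERERIiIiIiIiIiIhEREREREREREREREREREREREREREREREiIiIiIiIiIiERERERERERERERERERERERERERERERESIiIiIiIiIiIhERERERERERERERERERERERERERERERIiIiIiIiIiIiEREREREREREREREREREREREREREREREiIiIiIiIiIiIRERERERERERERERERERERERERERERESIiIiIiIiIiIiERERERERERERERERERERERERERERERIiIiIiIiIiIiIREREREREREREREREREREREREREREREiIiIiIiIiIiIiERERERERERERERERERERERERERERESIiIiIiIiIiIiIRERERERERERERERERERERERERERERIiIiIiIiIiIiIhEREREREREREREREREREREREREREREiIiIiIiIiIiIiIRERERERERERERERERERERERERERESIiIiIiIiIiIiIhERERERERERERERERERERERERERERIiIiIiIiIiIiIiIREREREREREREREREREREREREREREiIiIiIiIiIiIiIhERERERERERERERERERERERERERESIiIiIiIiIiIiIiIRERERERERERERERERERERERERERIiIiIiIiIiIiIiIhEREREREREREREREREREREREREREiIiIiIiIiIiIiIiIRERERERERERERERERERERERERESIiIiIiIiIiIiIiIhERERERERERERERERERERERERERIiIiIiIiIiIiIiIiIREREREREREREREREREREREREREiIiIiIiIiIiIiIiIhERERERERERERERERERERERERESIiIiIiIiIiIiIiIiIRERERERERERERERERERERERERIiIiIiIiIiIiIiIiIiEREREREREREREREREREREREREiIiIiIiIiIiIiIiIiIRERERERERERERERERERERERESIiIiIiIiIiIiIiIiIiERERERERERERERERERERERERIiIiIiIiIiIiIiIiIiIREREREREREREREREREREREREiIiIiIiIiIiIiIiIiIiERERERERERERERERERERERESIiIiIiIiIiIiIiIiIiIRERERERERERERERERERERERIiIiIiIiIiIiIiIiIiIiEREREREREREREREREREREREiIiIiIiIiIiIiIiIiIiIRERERERERERERERERERERESIiIiIiIiIiIiIiIiIiIiERERERERERERERERERERERIiIiIiIiIiIiIiIiIiIiIhEREREREREREREREREREREiIiIiIiIiIiIiIiIiIiIiERERERERERERERERERERESIiIiIiIiIiIiIiIiIiIiIhERERERERERERERERERER"/>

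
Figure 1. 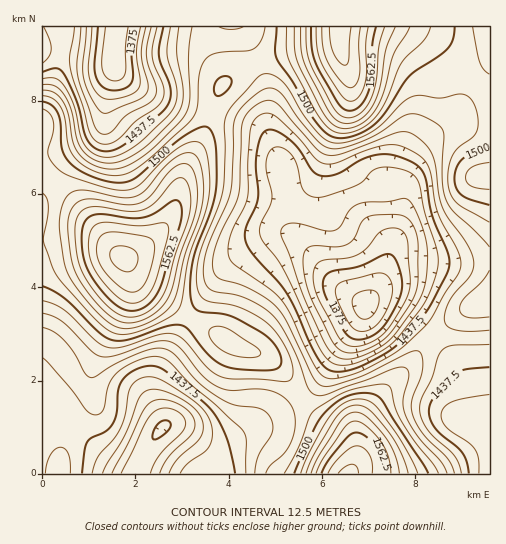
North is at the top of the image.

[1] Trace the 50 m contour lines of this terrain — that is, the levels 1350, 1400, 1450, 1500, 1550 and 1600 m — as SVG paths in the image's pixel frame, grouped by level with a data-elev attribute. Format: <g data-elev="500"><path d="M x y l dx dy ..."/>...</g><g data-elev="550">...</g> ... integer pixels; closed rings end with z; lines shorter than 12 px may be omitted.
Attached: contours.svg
<g data-elev="1350"><path d="M361 318l-4-3-3-6-2-7 1-5 3-3 6-3 7-1 6 1 3 3 1 4-3 12-7 8-4 1z"/></g><g data-elev="1400"><path d="M112 473l32-64 7-7 11-3 11 3 12 6 8 8 2 8-3 10-23 22-9 17"/><path d="M345 352l-7-3-6-7-21-45-7-25-1-12 2-8 2-4 5-2 25 1 11-3 6-6 8-17 7-5 24-2 11 2 9 9 5 15 0 40-4 16-19 32-12 12-21 11-9 2z"/><path d="M146 27l-5 26 2 11 5 20-1 8-8 7-33 14-5-1-6-7-7-13-4-13-1-14 3-38"/></g><g data-elev="1450"><path d="M70 473l0-11-2-8-3-5-5-2-5 2-5 6-3 8-2 10"/><path d="M461 473l-2-9-5-8-21-20-8-10-5-12 0-11 12-25 6-21 5-7 4-3 7-2 35-1"/><path d="M326 378l-6-4-6-9-23-50-9-15-12-11-36-24-6-10 0-9 3-12 14-28 3-9 0-36 3-33 4-9 9-6 7 1 7 4 21 21 17 20 8 5 13-1 30-13 22-5 13 1 17 10 6 5 4 7 9 44 18 35 4 11 1 8-2 7-14 21-13 23-7 9-19 18-16 12-30 16-21 6z"/><path d="M43 358l26 29 17 23 4 4 5 1 5-1 3-4 6-25 4-8 6-6 12-8 15-5 11-2 8 3 7 5 18 20 25 21 28 26 3 10 0 32"/><path d="M170 27l-3 26 10 34 0 10-2 8-7 10-24 24-12 9-12 7-9 2-8 0-8-3-7-5-7-10-7-32-9-20-5-6-5-3-12 1"/></g><g data-elev="1500"><path d="M428 473l-46-73-7-5-10-2-11 1-10 4-11 7-9 9-9 14-21 45"/><path d="M43 286l21 12 35 34 12 8 7 1 10-1 37-13 14-2 8 3 21 27 8 7 9 4 15 3 28 1 9-1 4-5 0-7-4-9-6-8-8-6-33-18-31-5-5-3-2-5-2-17 3-25 4-15 15-37 4-21 0-41-2-11-5-7-3-2-5 0-17 9-50 43-11 4-12-1-26-8-9-6-8-7-6-13-1-25-3-9-6-9-9-3"/><path d="M489 146l-19 8-7 5-6 8-3 11 3 11 6 7 8 4 18 5"/><path d="M216 95l6 0 7-7 3-7-3-4-7 0-6 4-2 7z"/><path d="M277 27l-2 24 3 11 14 19 15 28 12 17 11 9 11 3 10-1 10-4 16-11 10-11 22-35 31-21 8-7 5-10 2-11"/></g><g data-elev="1550"><path d="M391 473l-3-16-7-15-14-15-6-4-6-2-6 2-5 6-21 30-7 14"/><path d="M128 317l11-1 11-6 9-9 7-12 9-34 11-30 4-14 1-12-1-10-3-7-4-4-4 0-5 2-18 22-12 7-15 2-28-4-9 0-10 3-5 8-2 12 1 18 3 14 4 12 11 17 13 14 11 9z"/><path d="M306 27l1 24 5 18 23 40 6 7 7 2 7-2 7-4 10-15 4-18 3-34 6-18"/></g><g data-elev="1600"><path d="M125 272l5-1 5-3 3-7-1-7-3-4-6-3-7-1-6 1-5 5 1 8 6 8z"/><path d="M329 27l1 15 3 10 6 10 6 3 2-1 2-4 2-33"/></g>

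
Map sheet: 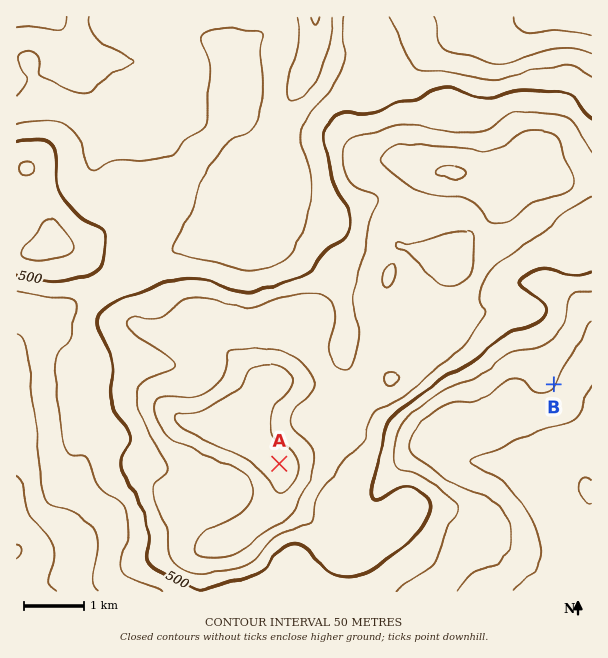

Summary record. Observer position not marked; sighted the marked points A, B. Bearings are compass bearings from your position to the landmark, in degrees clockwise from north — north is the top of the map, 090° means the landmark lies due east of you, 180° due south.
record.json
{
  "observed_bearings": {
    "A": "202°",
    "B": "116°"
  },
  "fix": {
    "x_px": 351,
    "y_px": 285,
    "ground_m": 550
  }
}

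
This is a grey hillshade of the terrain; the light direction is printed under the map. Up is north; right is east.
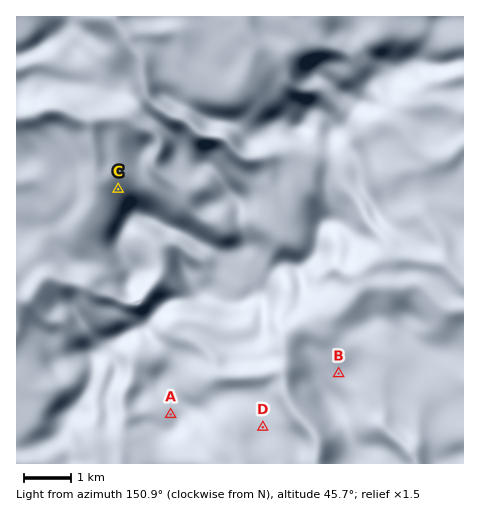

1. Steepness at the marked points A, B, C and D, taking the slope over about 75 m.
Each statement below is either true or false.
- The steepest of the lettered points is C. true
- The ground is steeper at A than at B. true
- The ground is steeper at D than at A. false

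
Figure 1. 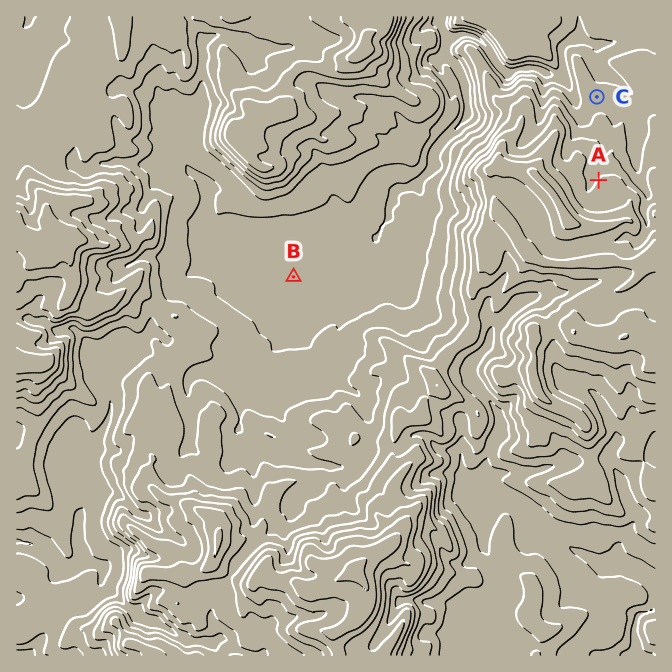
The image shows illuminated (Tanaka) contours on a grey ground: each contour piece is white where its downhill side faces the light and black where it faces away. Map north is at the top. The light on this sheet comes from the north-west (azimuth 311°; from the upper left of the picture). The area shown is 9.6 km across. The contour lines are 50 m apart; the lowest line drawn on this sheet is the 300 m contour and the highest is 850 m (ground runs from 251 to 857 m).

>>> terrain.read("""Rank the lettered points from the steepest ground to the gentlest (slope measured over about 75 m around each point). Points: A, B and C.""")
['A', 'C', 'B']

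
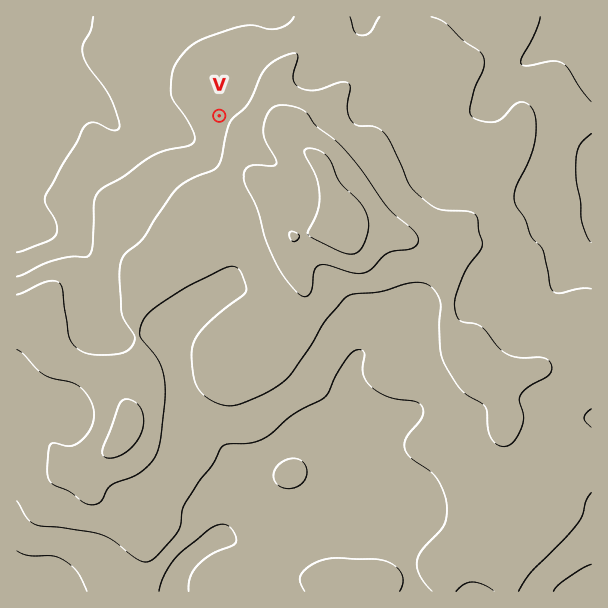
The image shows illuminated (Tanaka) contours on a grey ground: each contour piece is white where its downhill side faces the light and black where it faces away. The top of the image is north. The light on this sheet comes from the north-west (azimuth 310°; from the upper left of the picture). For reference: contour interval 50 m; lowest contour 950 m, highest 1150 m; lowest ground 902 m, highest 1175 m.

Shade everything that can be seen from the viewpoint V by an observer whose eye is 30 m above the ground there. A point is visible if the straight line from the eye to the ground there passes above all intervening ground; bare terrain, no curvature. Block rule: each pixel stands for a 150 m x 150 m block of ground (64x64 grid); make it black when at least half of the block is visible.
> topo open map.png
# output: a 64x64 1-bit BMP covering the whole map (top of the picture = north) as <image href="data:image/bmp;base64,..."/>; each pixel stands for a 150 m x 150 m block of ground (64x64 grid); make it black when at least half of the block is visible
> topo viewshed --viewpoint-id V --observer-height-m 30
<image width="64" height="64" href="data:image/bmp;base64,Qk0+AgAAAAAAAD4AAAAoAAAAQAAAAEAAAAABAAEAAAAAAAACAAATCwAAEwsAAAIAAAAAAAAA////AAAAAAAAAAAAAAAAAAAAAAAAAAAAAAAAAAAAAAAAAAAAAAAAAAAAAAAAAAAAAAAAAAAAAAAAAAAAAAAAAAAAAAAAAAAAAAAAAAAAAAAAAAAAAAAAAAAAAAAAAAAAAAAAAAAAAAAAAAAAAAAAAAAAAAAAAAAAAAAAAAAAAAAAAAAAAAAAAAAAAAAAAAAAAAAAAAAAAAAAAAAAAAAAAAAAAAAAAAAAAAAAAAAAAAAAAAAAAAAAAAAAAAAAAAAAAAAAAAAAAAAAAAAAAAAAAAYAAAAAAAAAHgAAAAAAAAAeAAAAAAAAAB4AAAAAAAAAPgAAAAAAAAA/AAAAAAAAAP8AAAAAAAAA/wAAAAAAAAD+AAAAAAAAAP4AAAAAAAAA/gAAAAAAAAD+BAAAAAAAAAAfAAAAAAAAAB+AAAAAAAAAH+AAAAAAAAAf+AAgAAAAAB/8AHAAAAAAH/4AYAAAAEA//wDAAAAA4P//CcAAAADw//8/gAAAAPn///+AAAAA/////4AAAAD/////AAAAAP////wAAAAA/////AAAAAD////4AAAAAP////gAAAAA/8f/+AAAAAD/h//4AAAAAP8H//AAAAAA/g//+AAAAAD8H//4AAAAAPz///gAAAAA+P//4AAAAAD5///gAAAAAP////AAAAAA////+AAAAAD////8AAAAAA=="/>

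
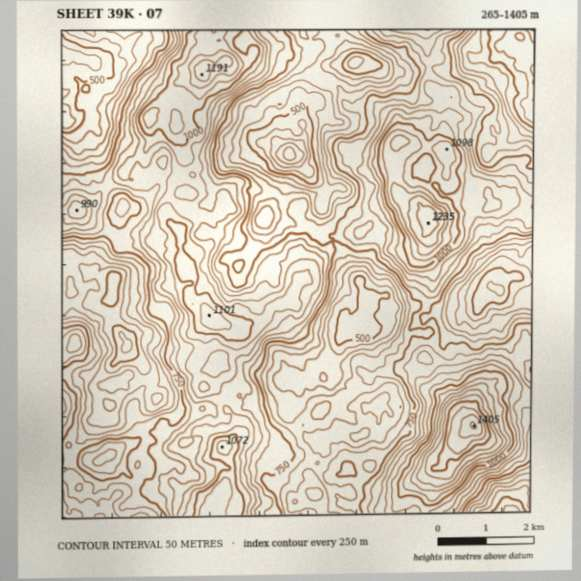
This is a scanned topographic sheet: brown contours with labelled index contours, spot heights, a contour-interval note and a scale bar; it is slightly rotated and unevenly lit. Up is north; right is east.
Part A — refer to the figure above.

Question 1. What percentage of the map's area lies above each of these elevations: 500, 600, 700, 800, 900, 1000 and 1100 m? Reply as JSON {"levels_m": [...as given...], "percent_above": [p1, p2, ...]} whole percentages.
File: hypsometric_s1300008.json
{"levels_m": [500, 600, 700, 800, 900, 1000, 1100], "percent_above": [94, 80, 63, 44, 26, 13, 4]}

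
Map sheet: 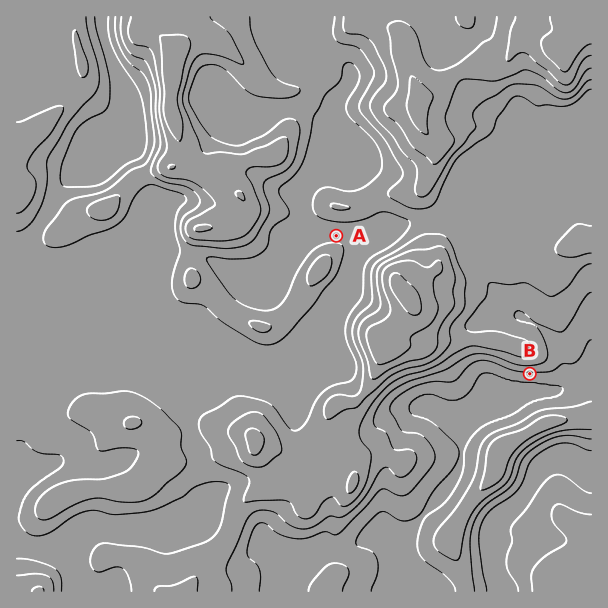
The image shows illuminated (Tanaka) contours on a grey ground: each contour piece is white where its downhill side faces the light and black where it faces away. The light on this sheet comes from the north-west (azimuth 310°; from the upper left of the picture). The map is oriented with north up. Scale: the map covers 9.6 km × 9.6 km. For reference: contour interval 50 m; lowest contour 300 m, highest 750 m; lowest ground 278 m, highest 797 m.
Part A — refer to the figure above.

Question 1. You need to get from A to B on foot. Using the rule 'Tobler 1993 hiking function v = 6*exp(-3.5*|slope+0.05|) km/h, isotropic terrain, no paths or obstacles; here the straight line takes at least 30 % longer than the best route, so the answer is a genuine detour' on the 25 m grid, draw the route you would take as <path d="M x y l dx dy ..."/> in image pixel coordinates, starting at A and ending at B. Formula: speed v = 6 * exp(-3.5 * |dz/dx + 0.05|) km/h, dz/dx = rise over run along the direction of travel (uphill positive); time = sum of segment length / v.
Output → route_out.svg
<path d="M336 236l69 0 6-3 30 0 6 3 5 4 10 21 15 15 39 20 11 10 22 45 0 9-1 3-3 3-15 8"/>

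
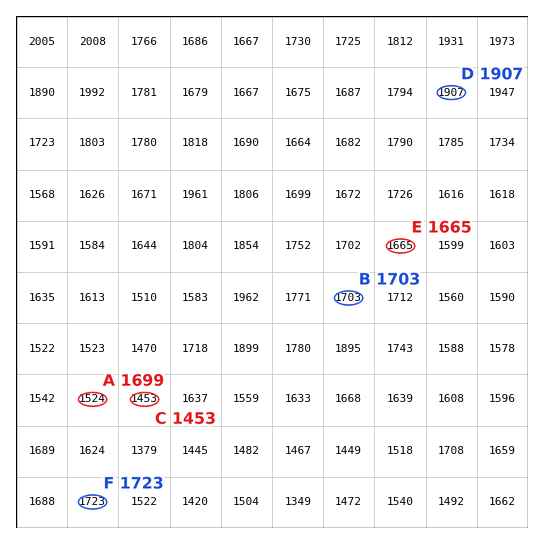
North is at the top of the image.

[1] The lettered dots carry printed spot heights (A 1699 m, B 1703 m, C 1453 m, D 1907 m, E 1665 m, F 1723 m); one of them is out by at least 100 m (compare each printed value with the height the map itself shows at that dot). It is A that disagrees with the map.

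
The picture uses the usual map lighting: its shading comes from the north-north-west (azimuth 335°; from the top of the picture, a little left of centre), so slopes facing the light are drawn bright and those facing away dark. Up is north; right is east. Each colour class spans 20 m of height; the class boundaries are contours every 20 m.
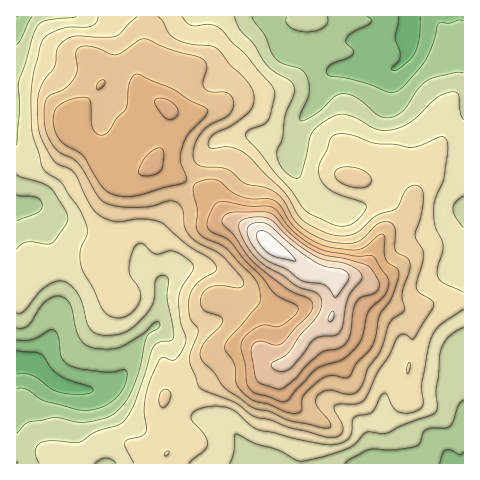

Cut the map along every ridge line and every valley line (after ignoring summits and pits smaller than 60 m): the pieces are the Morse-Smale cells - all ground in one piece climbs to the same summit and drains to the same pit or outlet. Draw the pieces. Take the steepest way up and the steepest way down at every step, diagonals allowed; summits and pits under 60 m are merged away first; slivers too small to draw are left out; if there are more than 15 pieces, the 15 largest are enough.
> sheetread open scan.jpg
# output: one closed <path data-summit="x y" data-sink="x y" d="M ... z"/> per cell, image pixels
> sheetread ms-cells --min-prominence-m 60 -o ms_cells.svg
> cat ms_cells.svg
<path data-summit="271 245" data-sink="17 362" d="M147 16l-131 1 1 447 147 0 0-6 8-12-9-32 0-12 3-7 27-7 11-6 26-18 18-7 11-1 14 9 11 0 11-10 8-14 10-10 14-8 5-8 4-38-30-8-13-10-17-10-21-18-26-12-22-27-29-16-18-7-6-5 11-26 4-15 0-13-27-20-6-15 1-11 7-12z"/><path data-summit="271 245" data-sink="409 32" d="M463 16l-315 0-4 36-7 12-1 11 6 15 27 20 0 13-4 15-11 26 6 5 18 7 29 16 22 27 26 12 21 18 35 23 24 5 25 1 7 4 22 21 13 6 14 0 32-8 15 0z"/><path data-summit="271 245" data-sink="451 463" d="M355 277l-18 1-3 28-4 14-17 11-10 10-8 14-11 10-11 0-14-9-11 1-18 7-26 18-11 6-27 7-3 7 0 12 9 32-8 12 0 5 299 1 1-163-16 0-32 8-14 0-13-6-22-21z"/>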